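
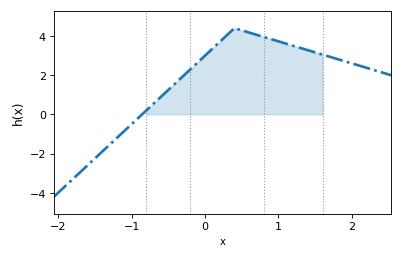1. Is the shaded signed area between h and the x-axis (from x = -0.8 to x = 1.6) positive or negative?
positive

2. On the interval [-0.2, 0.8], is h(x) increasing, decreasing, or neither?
neither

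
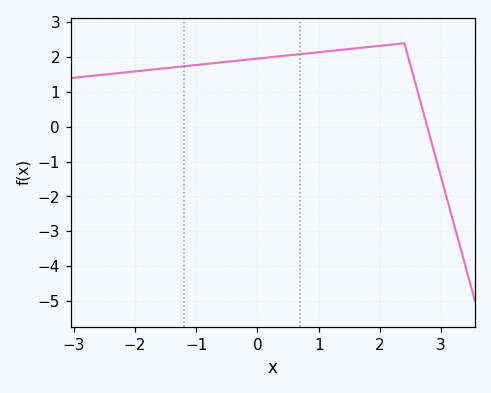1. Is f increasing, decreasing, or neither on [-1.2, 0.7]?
increasing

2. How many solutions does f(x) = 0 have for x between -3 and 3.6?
1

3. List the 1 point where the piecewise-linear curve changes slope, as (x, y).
(2.4, 2.4)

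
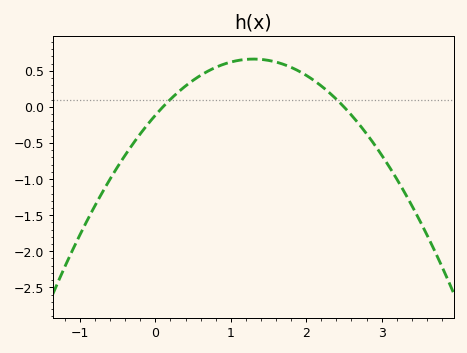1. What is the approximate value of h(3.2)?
-1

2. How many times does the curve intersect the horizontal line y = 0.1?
2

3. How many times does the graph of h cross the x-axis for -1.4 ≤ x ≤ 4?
2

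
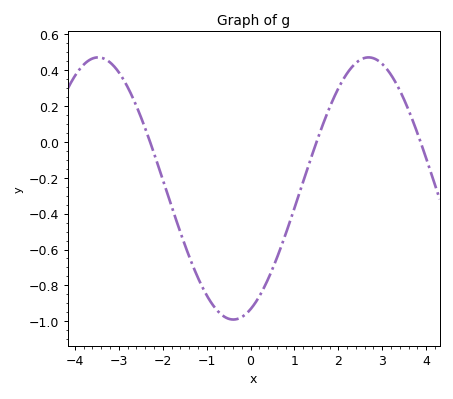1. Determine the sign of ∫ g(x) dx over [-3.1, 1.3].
negative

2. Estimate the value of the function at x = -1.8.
-0.36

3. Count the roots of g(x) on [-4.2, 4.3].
3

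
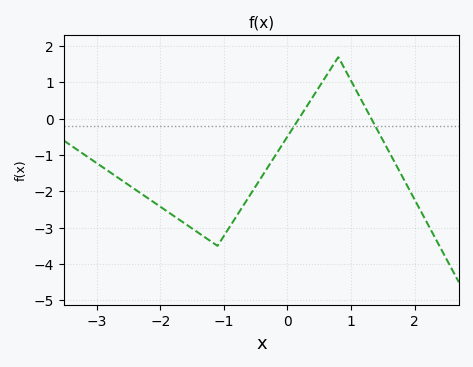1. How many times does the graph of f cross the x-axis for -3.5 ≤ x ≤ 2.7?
2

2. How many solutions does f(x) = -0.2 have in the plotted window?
2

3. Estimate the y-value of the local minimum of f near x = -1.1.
-3.5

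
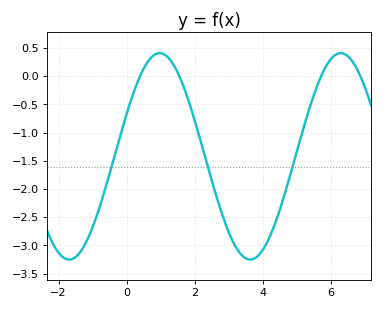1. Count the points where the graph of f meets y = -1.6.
3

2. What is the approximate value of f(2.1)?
-1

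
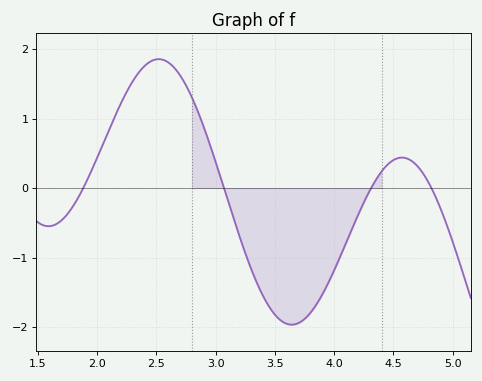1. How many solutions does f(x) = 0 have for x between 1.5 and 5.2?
4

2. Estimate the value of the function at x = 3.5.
-1.8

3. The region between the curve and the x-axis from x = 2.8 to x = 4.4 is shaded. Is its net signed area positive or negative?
negative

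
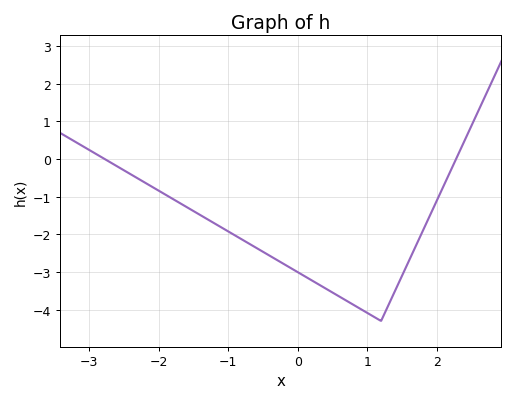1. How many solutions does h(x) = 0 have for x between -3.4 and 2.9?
2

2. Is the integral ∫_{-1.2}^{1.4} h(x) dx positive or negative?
negative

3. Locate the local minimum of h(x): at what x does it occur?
1.2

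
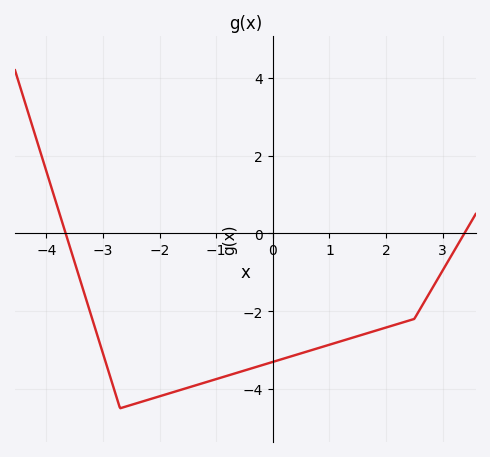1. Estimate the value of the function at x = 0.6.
-3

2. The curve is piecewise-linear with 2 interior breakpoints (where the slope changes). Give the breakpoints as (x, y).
(-2.7, -4.5); (2.5, -2.2)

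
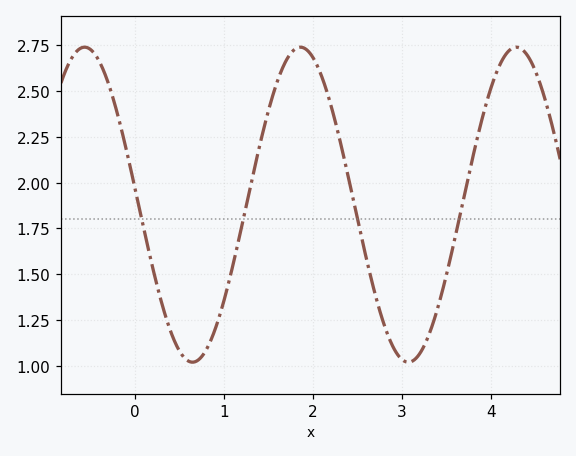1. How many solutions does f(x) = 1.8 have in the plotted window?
4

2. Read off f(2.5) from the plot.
1.8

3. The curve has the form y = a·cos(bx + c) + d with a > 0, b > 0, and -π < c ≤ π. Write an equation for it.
y = 0.86cos(2.59x + 1.47) + 1.88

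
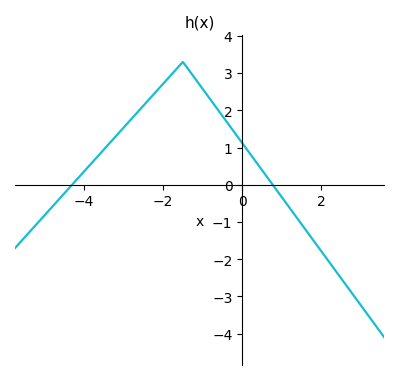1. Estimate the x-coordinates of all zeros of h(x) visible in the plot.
-4.3, 0.772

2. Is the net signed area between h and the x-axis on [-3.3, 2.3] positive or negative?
positive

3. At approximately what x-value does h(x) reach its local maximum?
-1.5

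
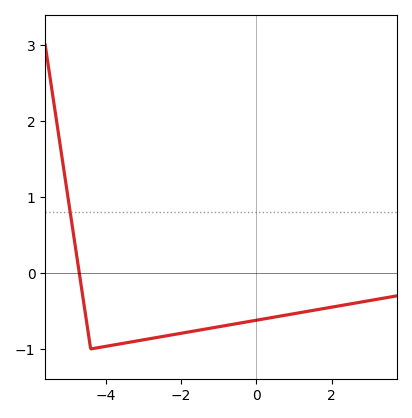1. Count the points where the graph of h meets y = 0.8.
1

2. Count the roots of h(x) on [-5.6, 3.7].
1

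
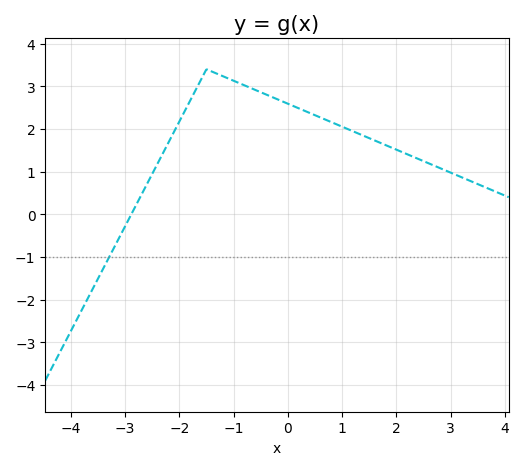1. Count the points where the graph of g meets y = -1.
1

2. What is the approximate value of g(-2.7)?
0.5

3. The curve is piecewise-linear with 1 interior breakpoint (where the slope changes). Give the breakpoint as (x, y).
(-1.5, 3.4)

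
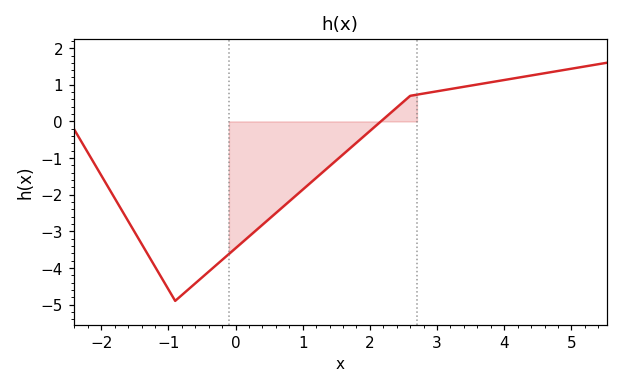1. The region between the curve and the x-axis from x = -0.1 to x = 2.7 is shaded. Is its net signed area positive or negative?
negative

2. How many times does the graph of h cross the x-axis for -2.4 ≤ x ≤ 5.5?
1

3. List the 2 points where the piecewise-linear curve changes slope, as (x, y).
(-0.9, -4.9); (2.6, 0.7)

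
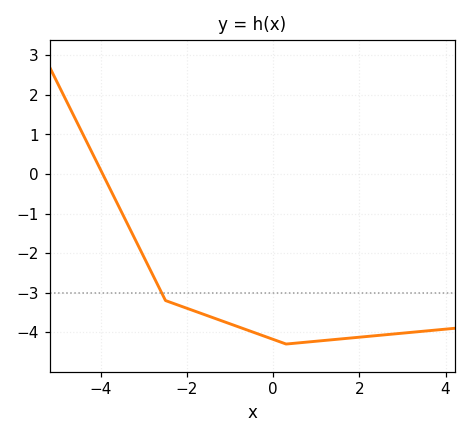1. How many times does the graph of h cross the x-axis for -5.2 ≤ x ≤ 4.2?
1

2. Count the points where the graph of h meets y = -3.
1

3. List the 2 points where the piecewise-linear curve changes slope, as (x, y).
(-2.5, -3.2); (0.3, -4.3)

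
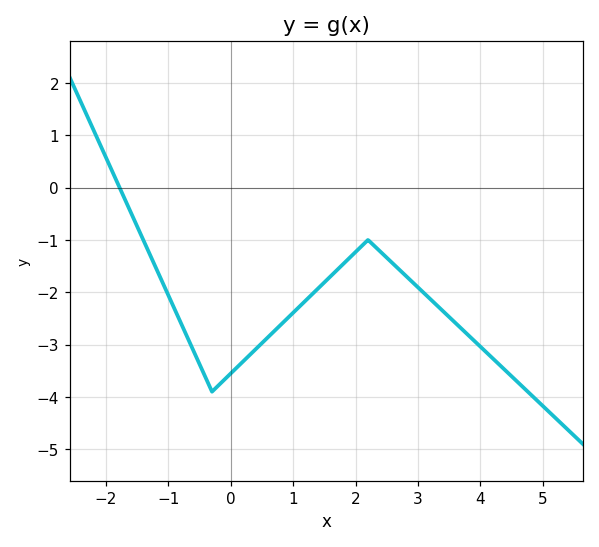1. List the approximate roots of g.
-1.78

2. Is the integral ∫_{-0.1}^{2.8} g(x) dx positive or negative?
negative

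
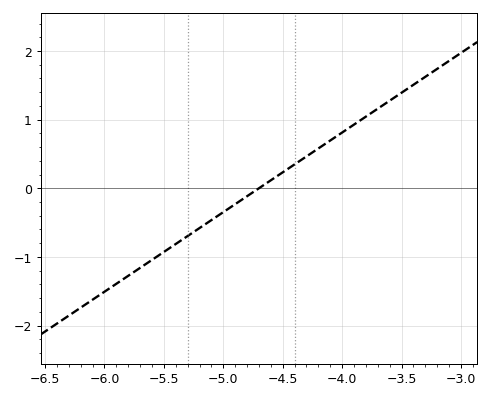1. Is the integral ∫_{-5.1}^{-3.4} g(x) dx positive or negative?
positive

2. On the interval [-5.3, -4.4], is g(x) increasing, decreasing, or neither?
increasing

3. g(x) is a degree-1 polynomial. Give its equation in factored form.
y = 1.16(x + 4.7)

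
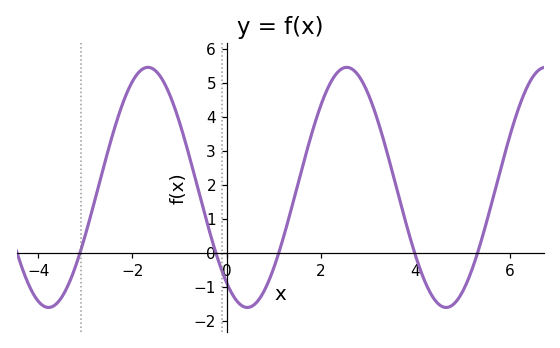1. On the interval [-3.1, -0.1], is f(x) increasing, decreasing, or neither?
neither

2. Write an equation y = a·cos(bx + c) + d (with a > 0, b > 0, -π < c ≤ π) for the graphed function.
y = 3.53cos(1.5x + 2.5) + 1.92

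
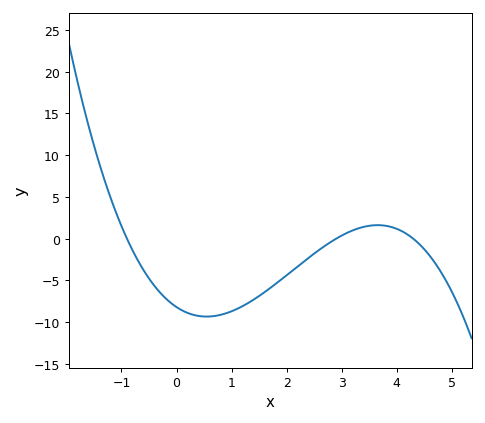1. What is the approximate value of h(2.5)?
-1.79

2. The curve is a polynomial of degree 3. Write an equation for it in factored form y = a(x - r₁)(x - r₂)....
y = -0.73(x + 0.9)(x - 2.9)(x - 4.3)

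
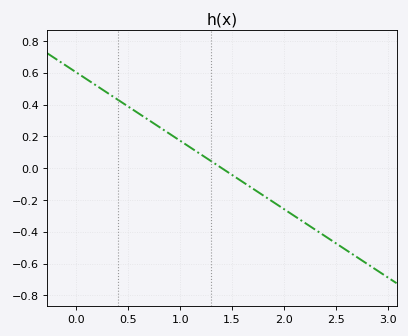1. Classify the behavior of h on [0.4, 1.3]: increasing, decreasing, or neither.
decreasing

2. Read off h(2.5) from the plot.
-0.48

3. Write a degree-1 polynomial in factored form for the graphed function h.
y = -0.43(x - 1.4)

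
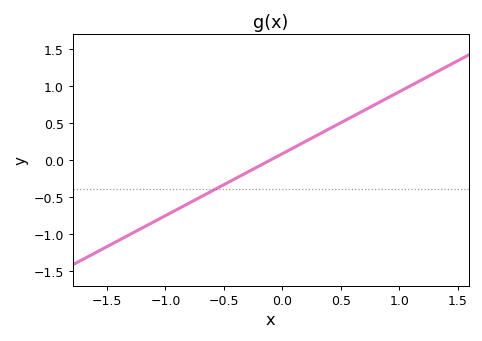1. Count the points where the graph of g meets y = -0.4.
1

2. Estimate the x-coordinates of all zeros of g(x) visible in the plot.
-0.1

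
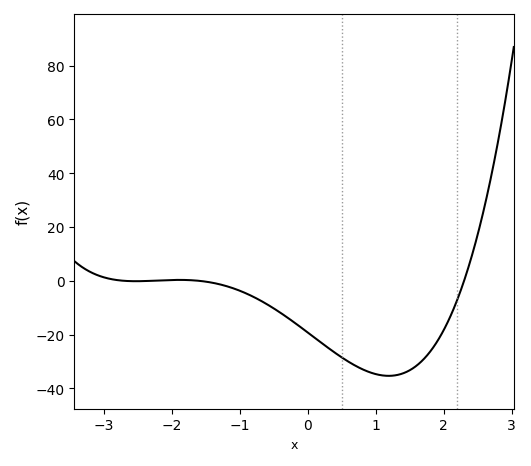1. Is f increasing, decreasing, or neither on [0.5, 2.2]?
neither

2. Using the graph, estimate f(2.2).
-8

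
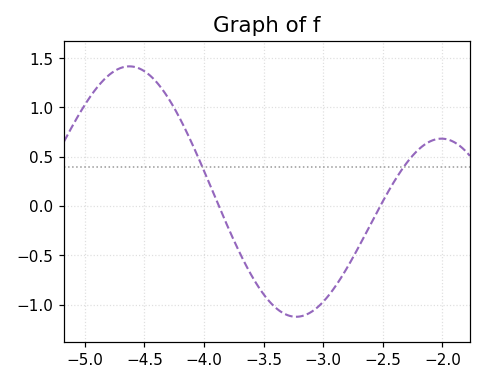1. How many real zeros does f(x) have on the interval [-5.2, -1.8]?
2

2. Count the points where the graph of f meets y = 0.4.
2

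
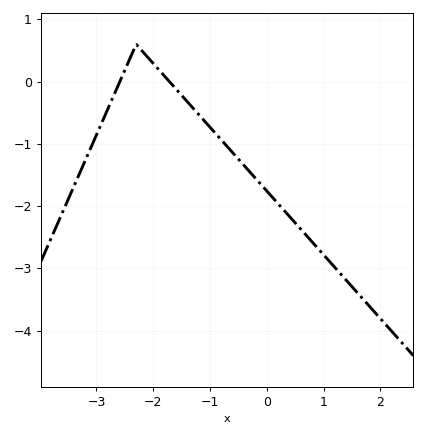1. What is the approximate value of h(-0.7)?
-1.04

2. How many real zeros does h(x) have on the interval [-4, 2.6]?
2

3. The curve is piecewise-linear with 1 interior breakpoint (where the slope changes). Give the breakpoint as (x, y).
(-2.3, 0.6)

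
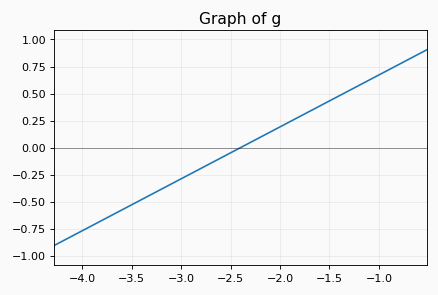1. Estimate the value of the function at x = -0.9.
0.7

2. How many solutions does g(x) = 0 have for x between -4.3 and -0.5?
1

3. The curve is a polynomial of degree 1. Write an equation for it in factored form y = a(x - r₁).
y = 0.48(x + 2.4)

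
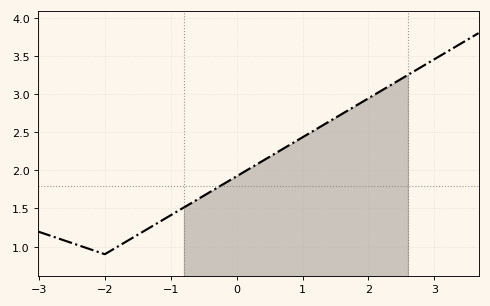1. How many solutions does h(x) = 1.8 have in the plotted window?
1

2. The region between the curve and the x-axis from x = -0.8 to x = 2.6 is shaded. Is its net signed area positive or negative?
positive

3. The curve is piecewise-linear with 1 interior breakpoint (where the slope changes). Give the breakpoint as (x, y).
(-2, 0.9)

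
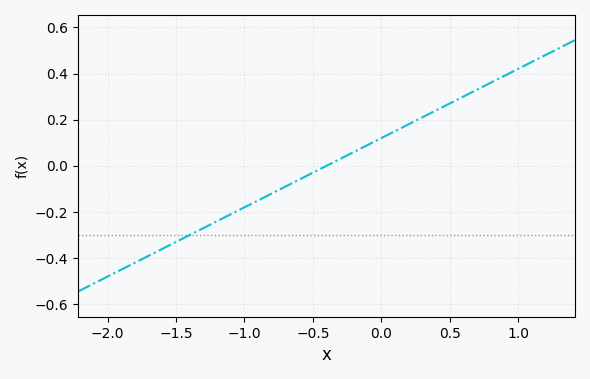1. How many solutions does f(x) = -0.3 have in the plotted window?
1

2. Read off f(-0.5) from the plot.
-0.03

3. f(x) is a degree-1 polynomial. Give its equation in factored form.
y = 0.3(x + 0.4)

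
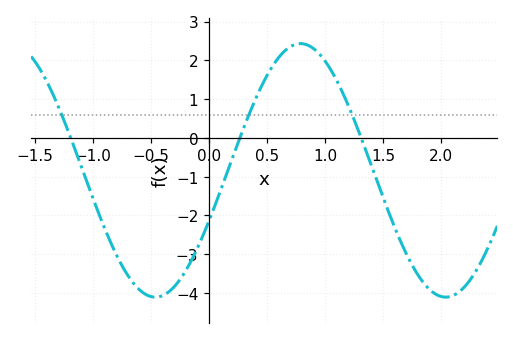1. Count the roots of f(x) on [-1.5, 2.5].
3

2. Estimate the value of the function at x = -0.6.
-3.92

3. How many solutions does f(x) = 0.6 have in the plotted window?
3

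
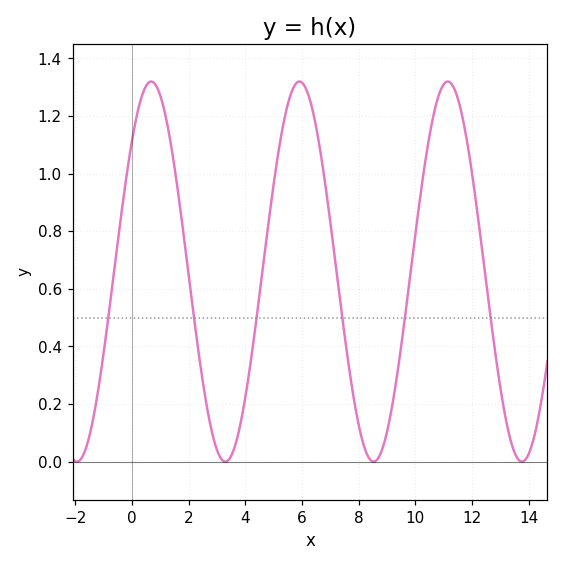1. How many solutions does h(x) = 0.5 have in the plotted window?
6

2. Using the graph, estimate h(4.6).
0.66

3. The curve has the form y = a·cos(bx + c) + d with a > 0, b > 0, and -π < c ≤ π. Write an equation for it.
y = 0.66cos(1.2x - 0.81) + 0.66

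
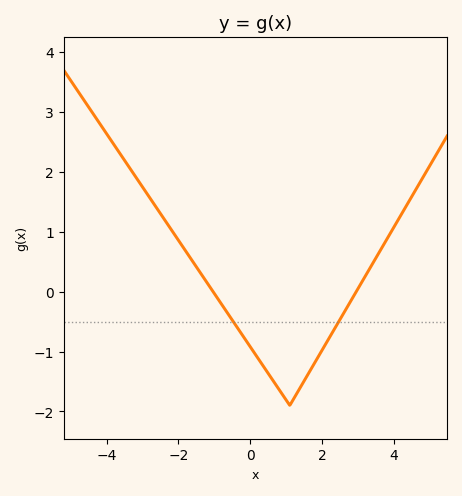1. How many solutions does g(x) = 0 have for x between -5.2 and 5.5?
2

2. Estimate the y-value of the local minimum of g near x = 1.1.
-1.9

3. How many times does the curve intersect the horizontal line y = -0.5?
2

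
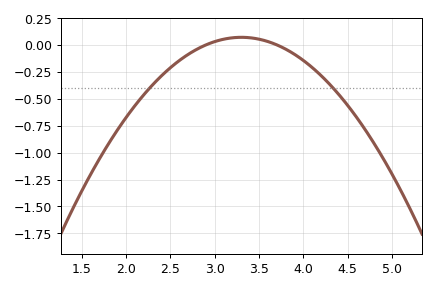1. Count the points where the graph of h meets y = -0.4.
2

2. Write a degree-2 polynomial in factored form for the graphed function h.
y = -0.44(x - 2.9)(x - 3.7)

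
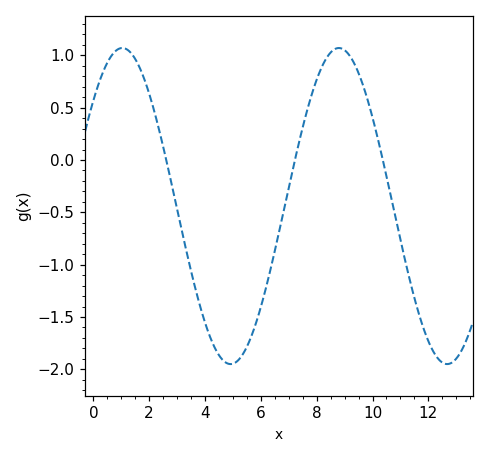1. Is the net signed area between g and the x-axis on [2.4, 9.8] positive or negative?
negative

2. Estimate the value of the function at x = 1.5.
0.966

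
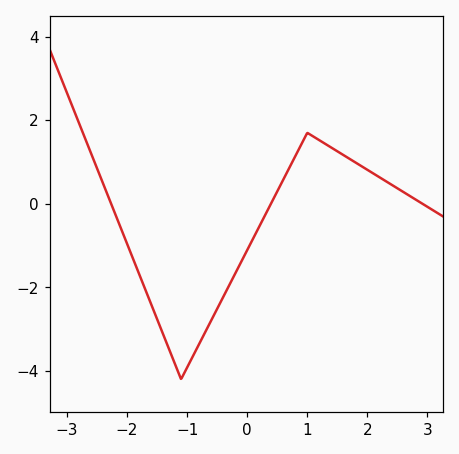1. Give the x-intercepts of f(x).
-2.3, 0.4, 2.9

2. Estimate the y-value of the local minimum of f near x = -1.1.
-4.2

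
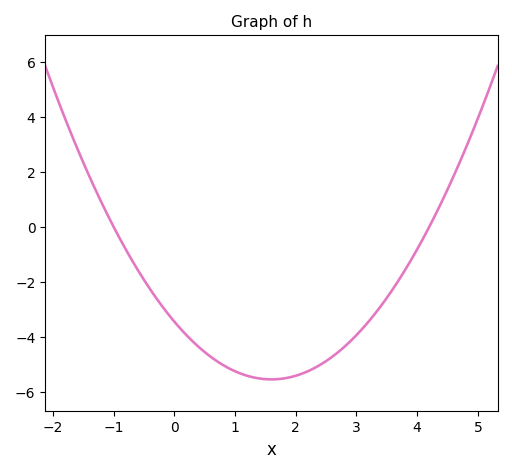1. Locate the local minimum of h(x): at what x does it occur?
1.6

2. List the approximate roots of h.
-1, 4.2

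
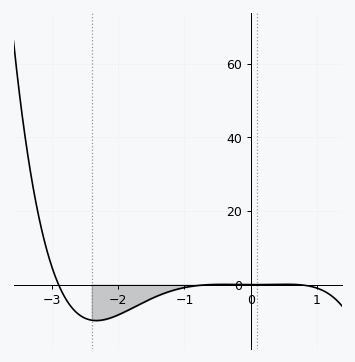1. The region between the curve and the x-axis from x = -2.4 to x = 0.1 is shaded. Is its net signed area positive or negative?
negative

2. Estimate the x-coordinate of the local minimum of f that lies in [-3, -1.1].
-2.3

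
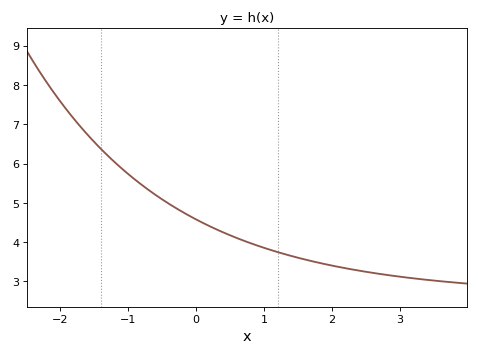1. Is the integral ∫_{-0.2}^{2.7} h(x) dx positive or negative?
positive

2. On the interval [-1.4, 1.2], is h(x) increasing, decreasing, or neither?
decreasing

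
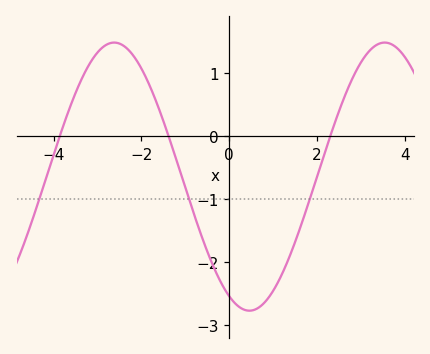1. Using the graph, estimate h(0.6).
-2.7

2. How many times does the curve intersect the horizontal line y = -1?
3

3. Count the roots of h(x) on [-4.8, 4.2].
3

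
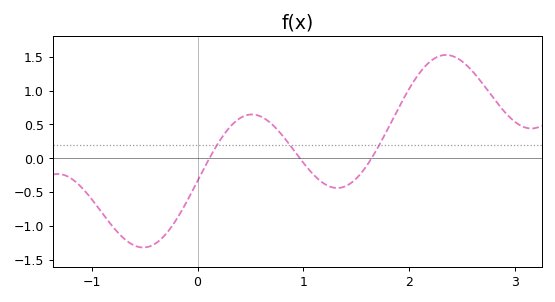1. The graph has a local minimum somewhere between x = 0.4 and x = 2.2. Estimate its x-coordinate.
1.32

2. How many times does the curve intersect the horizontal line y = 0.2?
3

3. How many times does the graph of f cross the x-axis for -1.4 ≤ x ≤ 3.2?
3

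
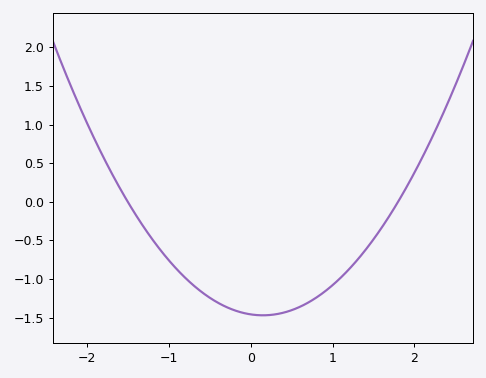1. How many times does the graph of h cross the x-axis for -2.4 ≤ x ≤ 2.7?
2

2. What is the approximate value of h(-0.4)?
-1.31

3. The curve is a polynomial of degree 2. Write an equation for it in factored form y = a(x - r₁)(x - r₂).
y = 0.54(x + 1.5)(x - 1.8)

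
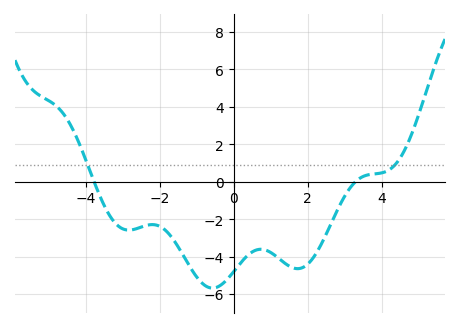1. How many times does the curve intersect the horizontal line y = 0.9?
2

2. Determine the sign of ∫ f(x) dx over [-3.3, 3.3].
negative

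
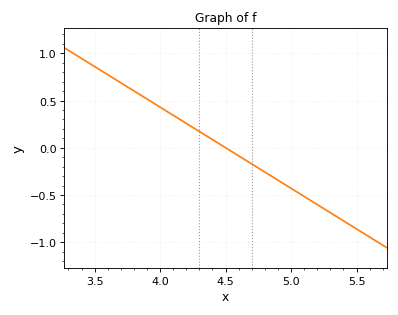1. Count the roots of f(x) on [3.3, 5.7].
1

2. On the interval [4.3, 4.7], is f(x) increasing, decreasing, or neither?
decreasing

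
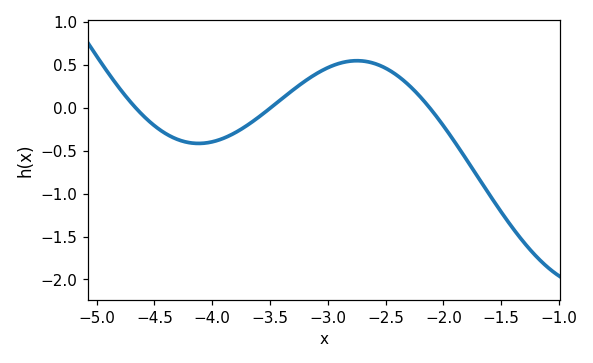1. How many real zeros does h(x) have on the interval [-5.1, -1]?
3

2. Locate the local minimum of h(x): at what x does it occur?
-4.12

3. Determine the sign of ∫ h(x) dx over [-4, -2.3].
positive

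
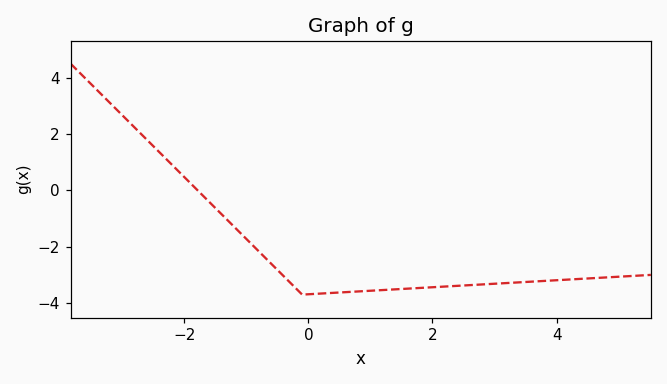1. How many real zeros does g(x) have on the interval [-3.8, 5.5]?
1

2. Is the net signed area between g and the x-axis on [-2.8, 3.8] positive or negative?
negative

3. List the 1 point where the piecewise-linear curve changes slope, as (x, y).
(-0.1, -3.7)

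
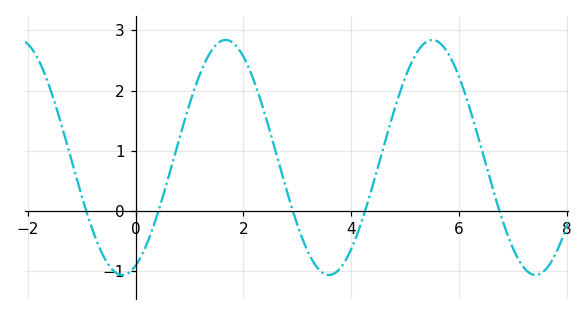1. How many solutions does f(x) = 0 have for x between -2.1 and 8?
5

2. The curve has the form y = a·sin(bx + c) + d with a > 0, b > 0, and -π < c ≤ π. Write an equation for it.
y = 1.95sin(1.6x - 1.2) + 0.89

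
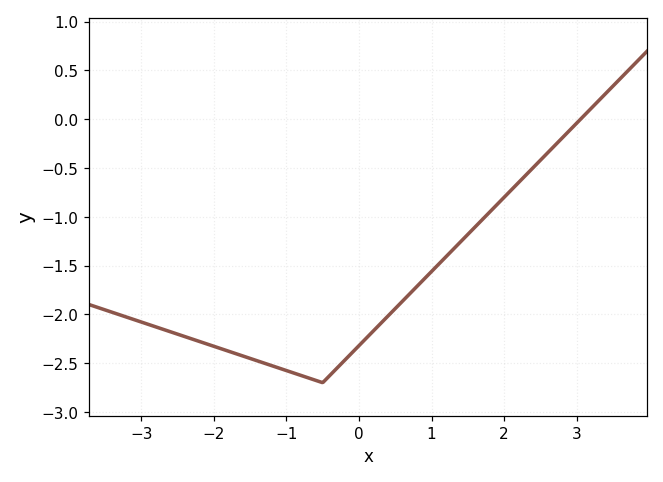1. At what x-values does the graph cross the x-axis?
3.05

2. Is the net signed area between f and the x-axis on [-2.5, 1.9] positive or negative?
negative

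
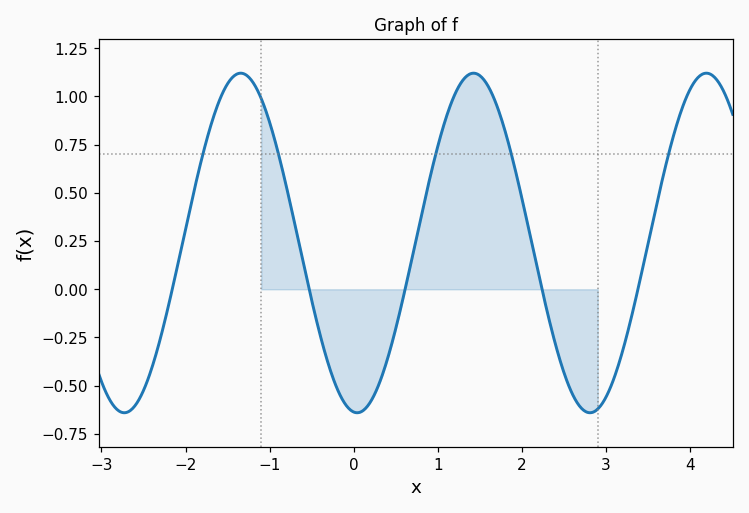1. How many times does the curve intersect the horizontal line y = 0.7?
5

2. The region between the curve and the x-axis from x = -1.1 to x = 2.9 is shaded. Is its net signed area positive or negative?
positive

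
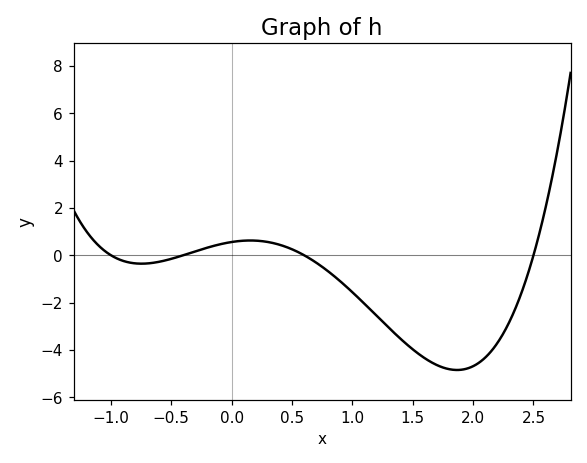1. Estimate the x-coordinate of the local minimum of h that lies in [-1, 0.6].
-0.746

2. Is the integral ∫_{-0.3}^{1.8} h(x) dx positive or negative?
negative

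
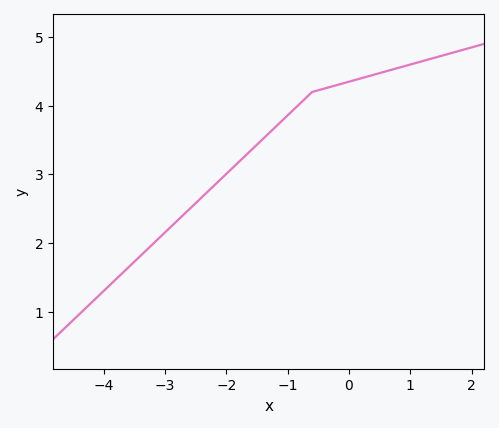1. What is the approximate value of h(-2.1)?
2.9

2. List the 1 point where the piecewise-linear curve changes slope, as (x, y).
(-0.6, 4.2)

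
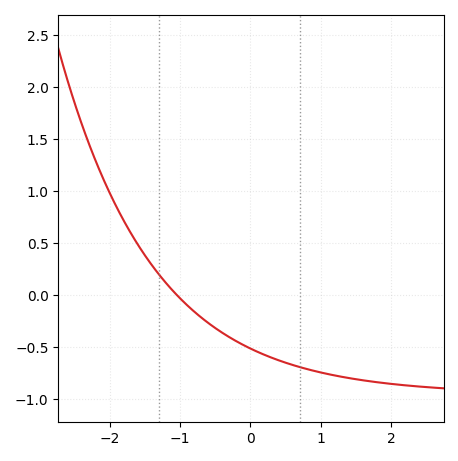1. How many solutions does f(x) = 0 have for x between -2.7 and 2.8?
1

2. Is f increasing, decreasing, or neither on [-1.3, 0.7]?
decreasing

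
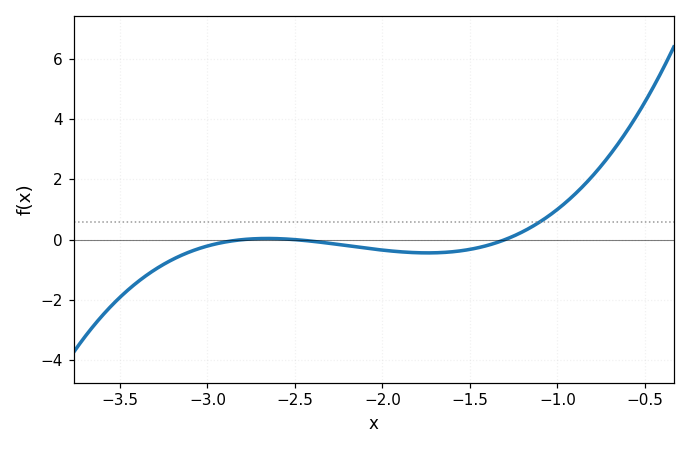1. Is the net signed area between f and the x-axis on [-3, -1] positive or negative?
negative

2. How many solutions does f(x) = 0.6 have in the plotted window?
1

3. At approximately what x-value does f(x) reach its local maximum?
-2.66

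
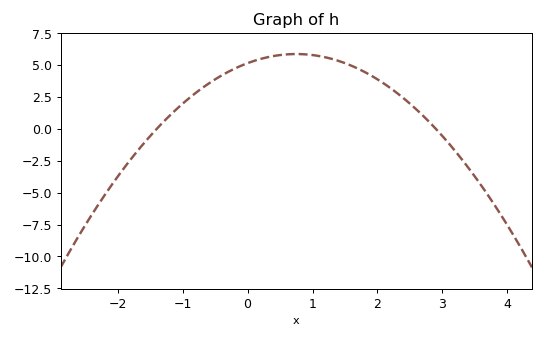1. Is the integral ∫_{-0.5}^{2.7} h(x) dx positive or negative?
positive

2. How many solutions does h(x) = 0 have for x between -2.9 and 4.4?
2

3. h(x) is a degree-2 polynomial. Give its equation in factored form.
y = -1.27(x + 1.4)(x - 2.9)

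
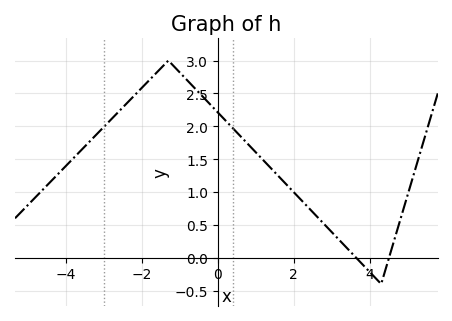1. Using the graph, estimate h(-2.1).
2.5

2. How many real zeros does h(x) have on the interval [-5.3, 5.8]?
2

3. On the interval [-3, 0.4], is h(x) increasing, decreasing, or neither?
neither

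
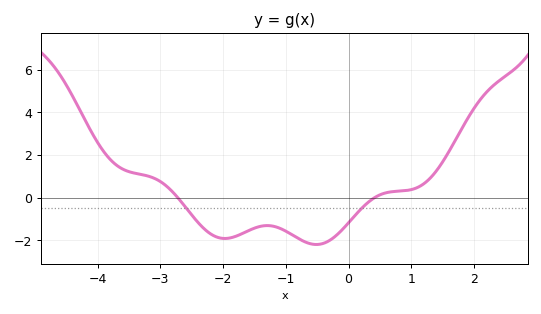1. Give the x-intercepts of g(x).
-2.8, 0.4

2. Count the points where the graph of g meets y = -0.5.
2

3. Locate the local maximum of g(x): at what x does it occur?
-1.2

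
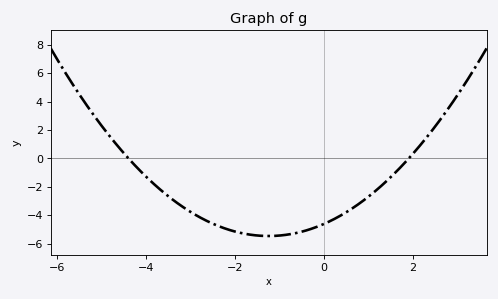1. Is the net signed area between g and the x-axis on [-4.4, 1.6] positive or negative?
negative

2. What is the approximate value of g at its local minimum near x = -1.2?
-5.4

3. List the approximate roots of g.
-4.4, 1.8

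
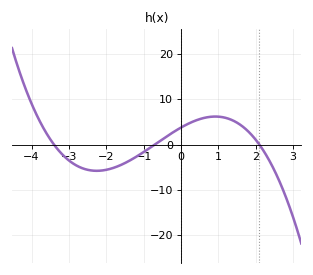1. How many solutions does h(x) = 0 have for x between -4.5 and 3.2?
3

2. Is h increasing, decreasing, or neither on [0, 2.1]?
neither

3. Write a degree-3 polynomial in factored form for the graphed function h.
y = -0.75(x + 3.4)(x + 0.7)(x - 2.1)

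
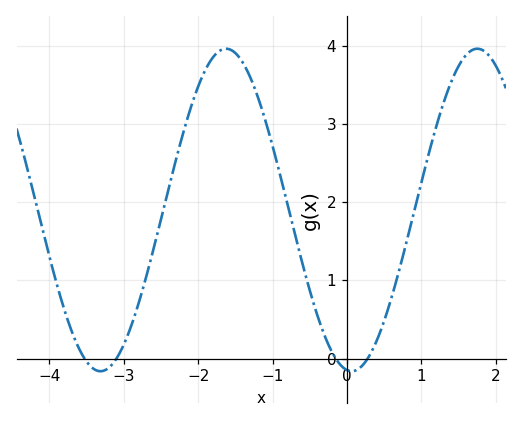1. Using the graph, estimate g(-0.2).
0.1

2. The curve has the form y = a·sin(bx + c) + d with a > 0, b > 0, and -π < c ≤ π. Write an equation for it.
y = 2.06sin(1.9x - 1.7) + 1.9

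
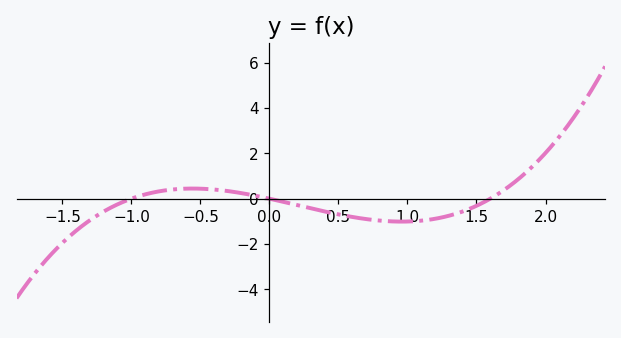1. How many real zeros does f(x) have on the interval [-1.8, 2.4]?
3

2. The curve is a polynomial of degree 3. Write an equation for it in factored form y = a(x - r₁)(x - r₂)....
y = 0.84(x + 1)(x - 0)(x - 1.6)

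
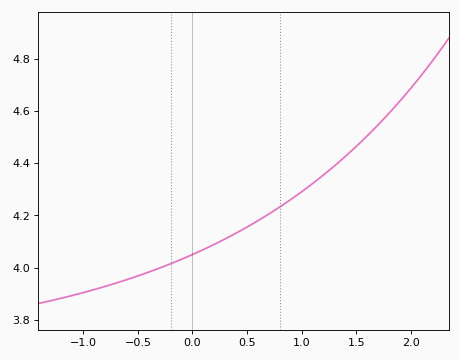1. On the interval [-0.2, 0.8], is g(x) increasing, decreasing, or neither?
increasing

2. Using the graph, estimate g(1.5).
4.46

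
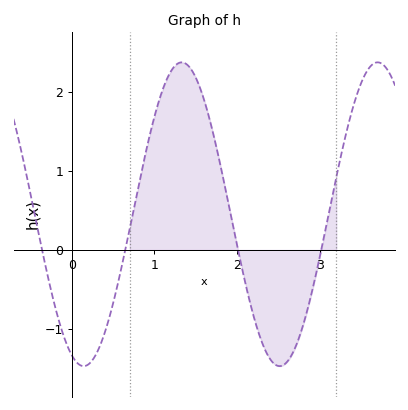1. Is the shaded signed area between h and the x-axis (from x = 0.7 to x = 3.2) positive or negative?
positive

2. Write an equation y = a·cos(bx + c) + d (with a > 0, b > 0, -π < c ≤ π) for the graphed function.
y = 1.92cos(2.6x + 2.8) + 0.45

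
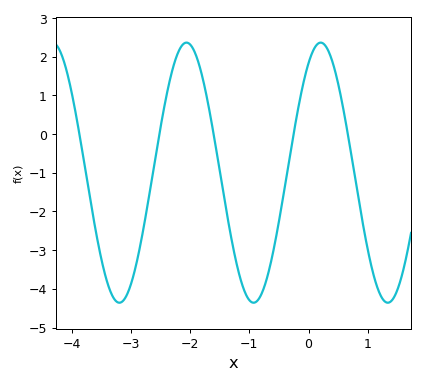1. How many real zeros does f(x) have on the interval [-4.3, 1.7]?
5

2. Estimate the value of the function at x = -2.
2.3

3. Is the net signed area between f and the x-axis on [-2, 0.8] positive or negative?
negative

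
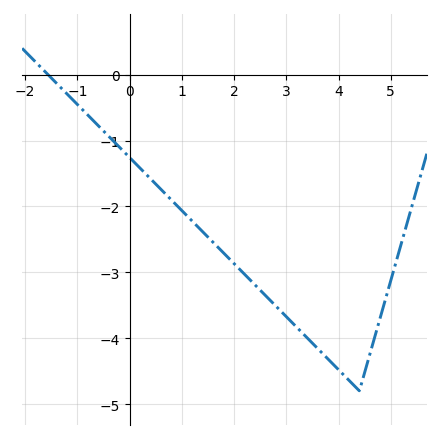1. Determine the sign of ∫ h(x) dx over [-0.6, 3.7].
negative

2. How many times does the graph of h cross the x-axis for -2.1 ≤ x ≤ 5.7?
1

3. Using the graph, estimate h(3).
-3.7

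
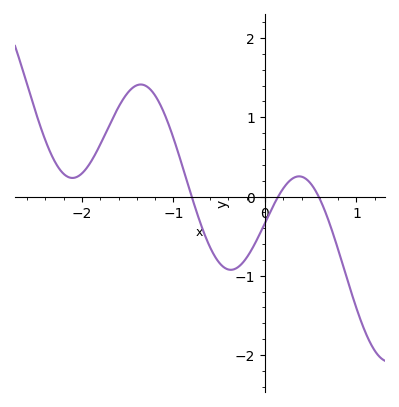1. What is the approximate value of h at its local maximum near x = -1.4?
1.4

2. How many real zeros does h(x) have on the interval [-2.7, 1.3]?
3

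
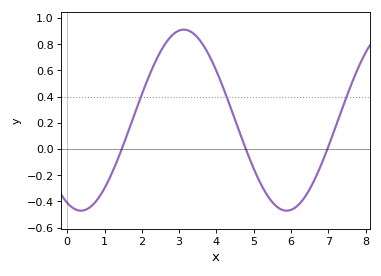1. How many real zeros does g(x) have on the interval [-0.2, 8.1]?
3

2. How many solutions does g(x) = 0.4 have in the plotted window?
3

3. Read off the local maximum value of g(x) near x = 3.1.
0.91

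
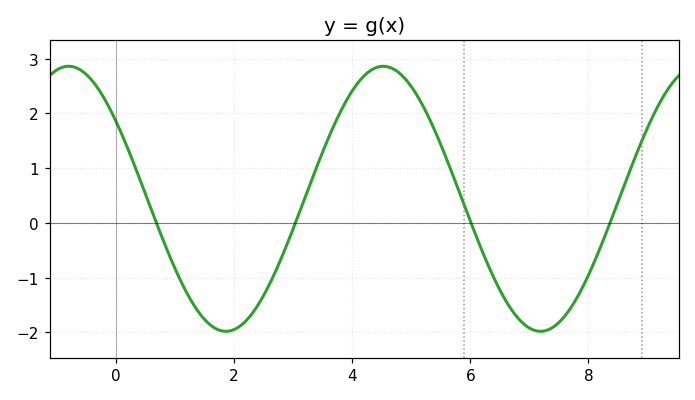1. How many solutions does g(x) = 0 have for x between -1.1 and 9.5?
4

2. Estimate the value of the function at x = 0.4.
0.819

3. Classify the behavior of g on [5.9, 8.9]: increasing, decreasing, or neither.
neither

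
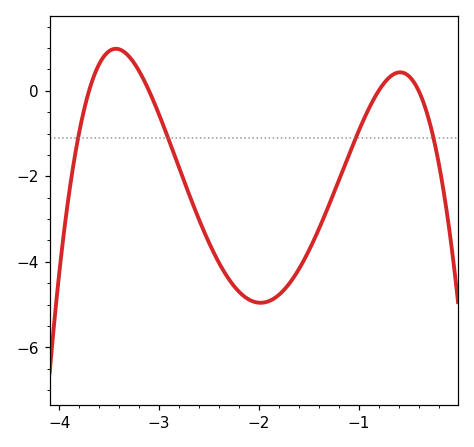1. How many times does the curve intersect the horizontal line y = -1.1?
4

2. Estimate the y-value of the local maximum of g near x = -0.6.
0.4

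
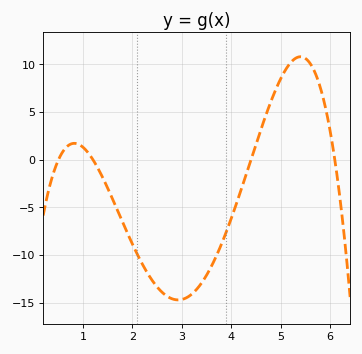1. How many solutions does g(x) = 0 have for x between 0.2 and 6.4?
4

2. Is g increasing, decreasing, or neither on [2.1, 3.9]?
neither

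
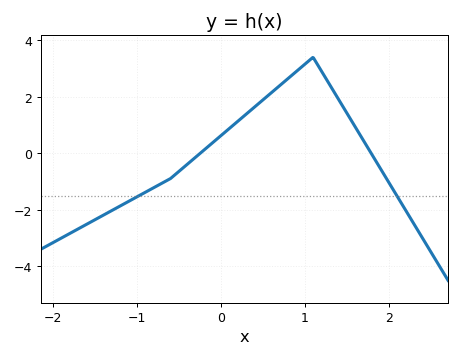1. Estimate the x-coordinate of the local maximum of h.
1.1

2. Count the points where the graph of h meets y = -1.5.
2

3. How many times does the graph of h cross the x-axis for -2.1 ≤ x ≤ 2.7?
2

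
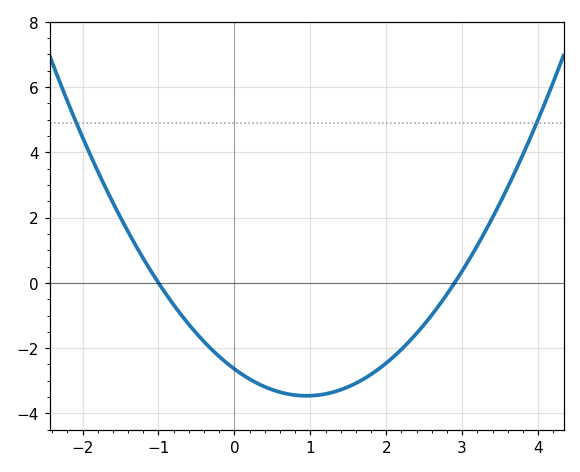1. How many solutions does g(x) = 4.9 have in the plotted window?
2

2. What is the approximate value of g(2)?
-2.4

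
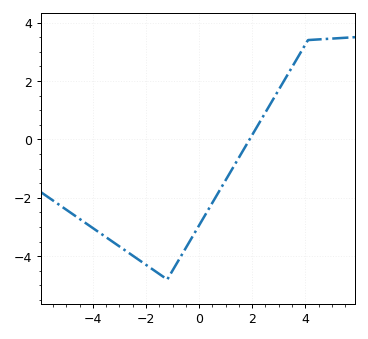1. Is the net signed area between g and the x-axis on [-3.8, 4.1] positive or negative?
negative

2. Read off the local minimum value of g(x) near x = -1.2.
-4.8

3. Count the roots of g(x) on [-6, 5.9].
1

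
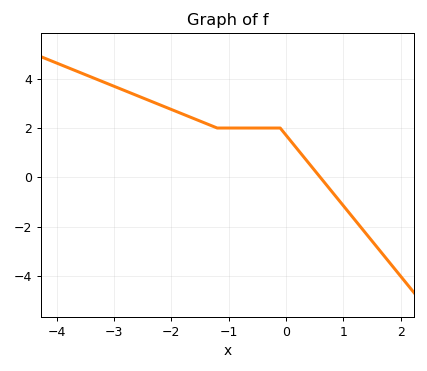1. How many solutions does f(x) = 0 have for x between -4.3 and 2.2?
1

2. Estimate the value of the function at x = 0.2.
1.14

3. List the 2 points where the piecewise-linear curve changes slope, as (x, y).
(-1.2, 2); (-0.1, 2)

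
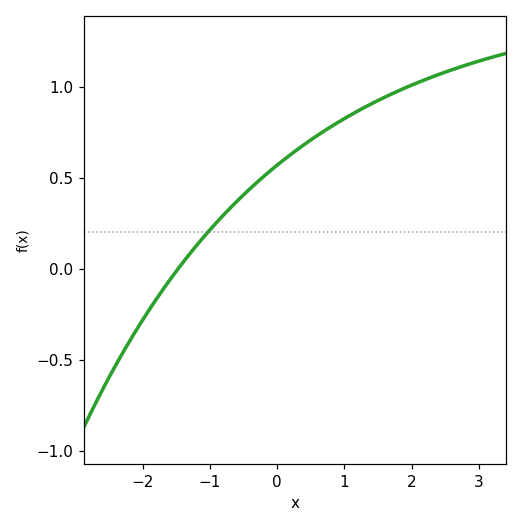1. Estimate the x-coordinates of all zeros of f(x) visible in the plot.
-1.47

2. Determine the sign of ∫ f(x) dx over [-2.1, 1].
positive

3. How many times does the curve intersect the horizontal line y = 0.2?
1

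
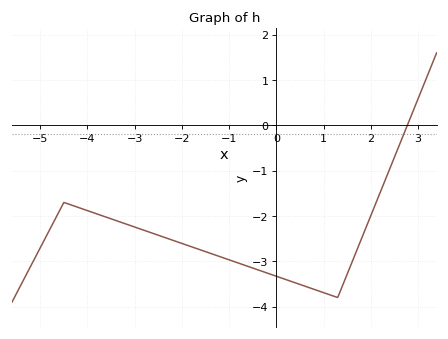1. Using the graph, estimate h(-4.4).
-1.7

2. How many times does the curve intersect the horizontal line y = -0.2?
1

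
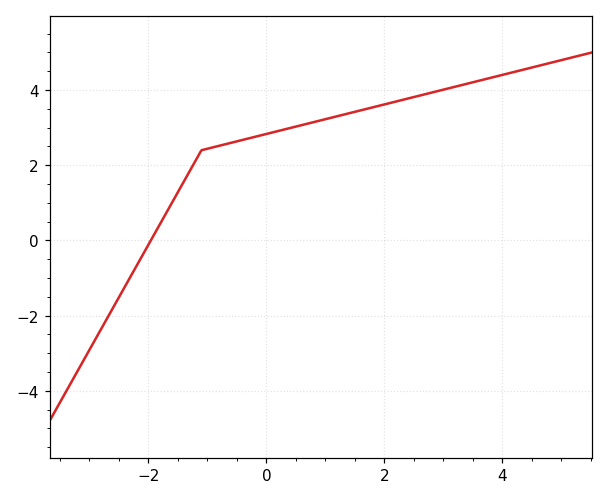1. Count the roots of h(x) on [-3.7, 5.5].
1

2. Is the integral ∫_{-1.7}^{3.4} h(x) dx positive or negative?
positive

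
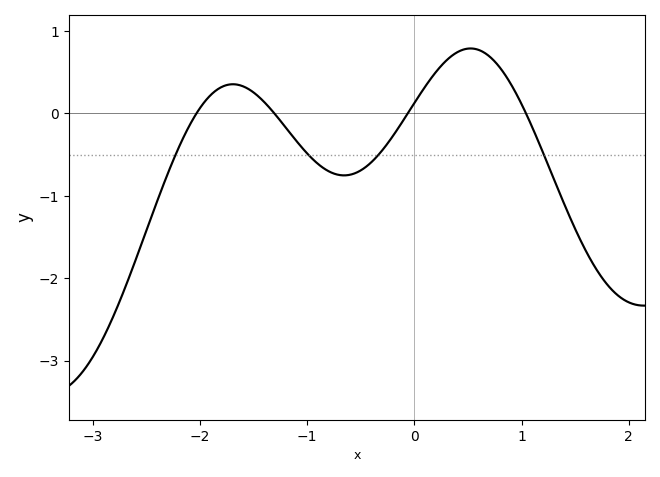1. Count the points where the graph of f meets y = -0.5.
4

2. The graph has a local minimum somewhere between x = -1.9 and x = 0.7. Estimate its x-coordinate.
-0.7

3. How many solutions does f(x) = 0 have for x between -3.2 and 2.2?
4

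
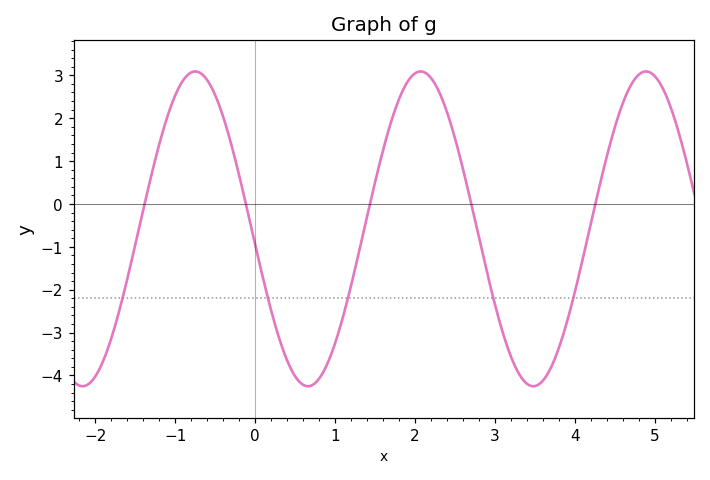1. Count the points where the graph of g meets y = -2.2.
5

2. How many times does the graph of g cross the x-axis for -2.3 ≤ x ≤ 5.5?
5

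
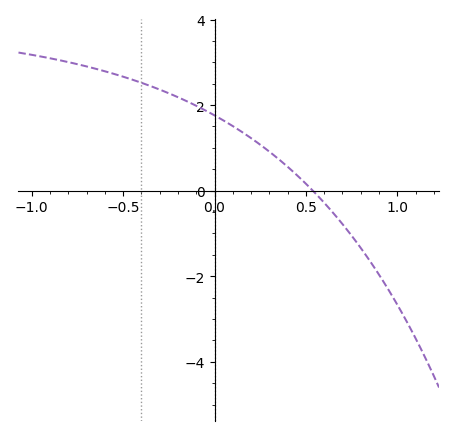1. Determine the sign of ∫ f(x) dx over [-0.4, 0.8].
positive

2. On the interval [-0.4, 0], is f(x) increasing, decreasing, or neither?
decreasing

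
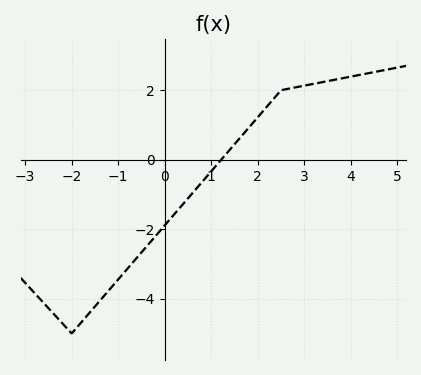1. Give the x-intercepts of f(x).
1.21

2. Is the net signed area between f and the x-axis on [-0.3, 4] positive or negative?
positive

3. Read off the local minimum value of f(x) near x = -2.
-5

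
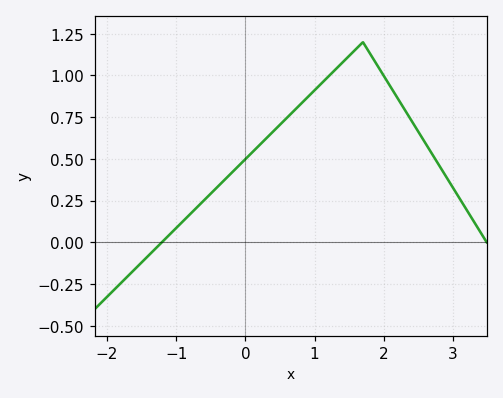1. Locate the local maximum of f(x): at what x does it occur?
1.7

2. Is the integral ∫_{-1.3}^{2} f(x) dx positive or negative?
positive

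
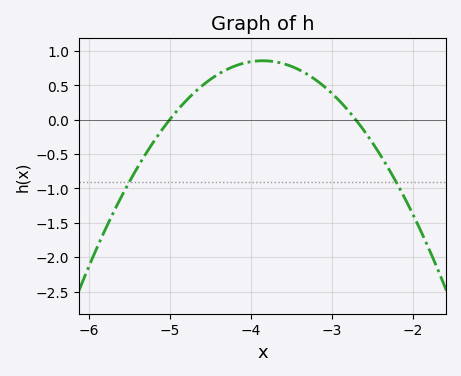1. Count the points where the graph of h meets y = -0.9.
2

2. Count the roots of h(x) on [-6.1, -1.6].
2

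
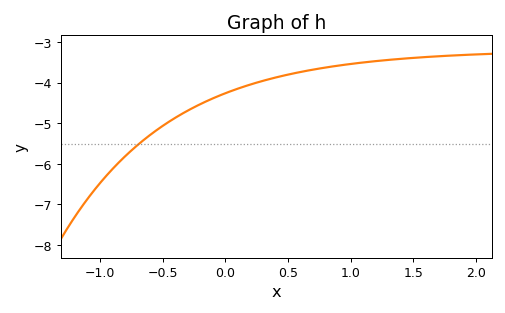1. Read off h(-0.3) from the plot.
-4.7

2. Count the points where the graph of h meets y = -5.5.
1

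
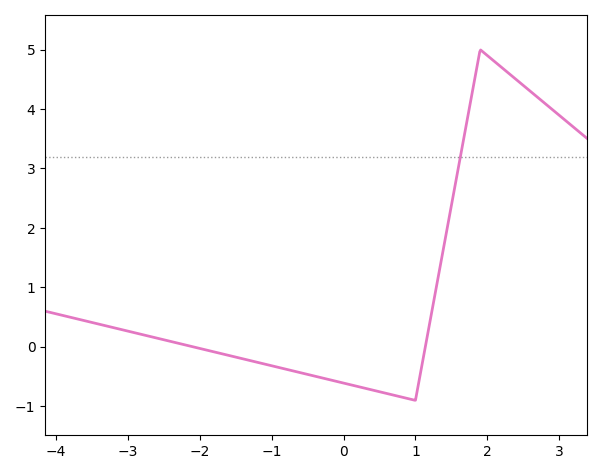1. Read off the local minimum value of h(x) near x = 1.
-0.899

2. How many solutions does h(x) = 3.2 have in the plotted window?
1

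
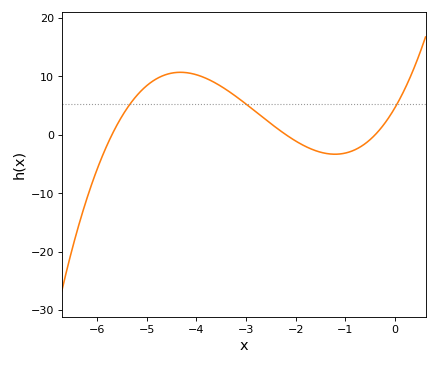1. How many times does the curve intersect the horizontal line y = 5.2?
3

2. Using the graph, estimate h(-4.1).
10.5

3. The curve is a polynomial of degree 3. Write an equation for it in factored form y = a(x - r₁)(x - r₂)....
y = 0.93(x + 5.7)(x + 2.2)(x + 0.4)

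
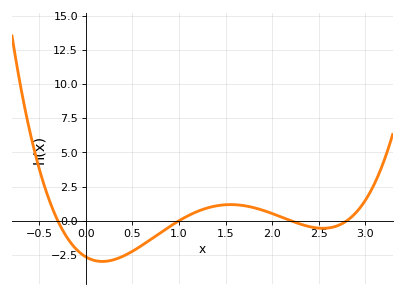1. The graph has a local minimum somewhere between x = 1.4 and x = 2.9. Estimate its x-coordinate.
2.5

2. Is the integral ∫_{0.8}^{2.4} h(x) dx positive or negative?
positive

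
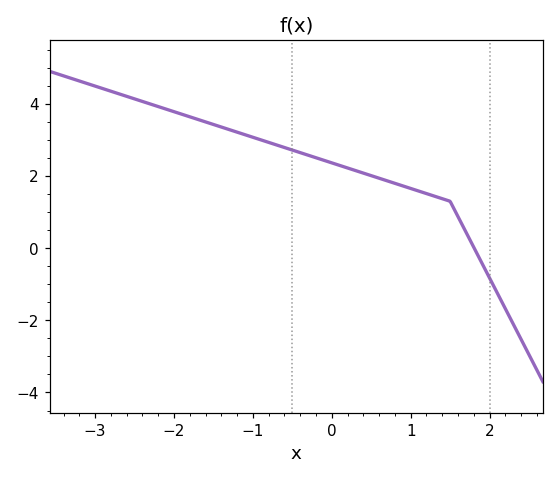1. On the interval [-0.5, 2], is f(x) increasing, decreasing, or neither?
decreasing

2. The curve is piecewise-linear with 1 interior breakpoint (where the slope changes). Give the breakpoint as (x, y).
(1.5, 1.3)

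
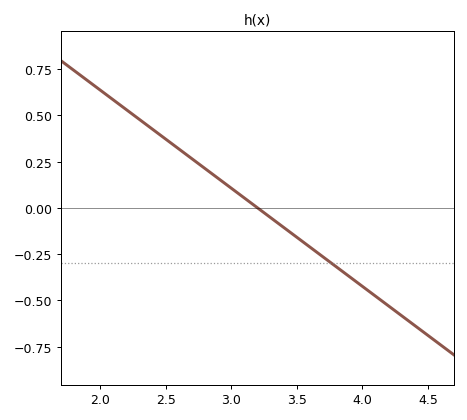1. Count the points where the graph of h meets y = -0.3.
1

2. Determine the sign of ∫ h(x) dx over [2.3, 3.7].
positive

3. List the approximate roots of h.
3.2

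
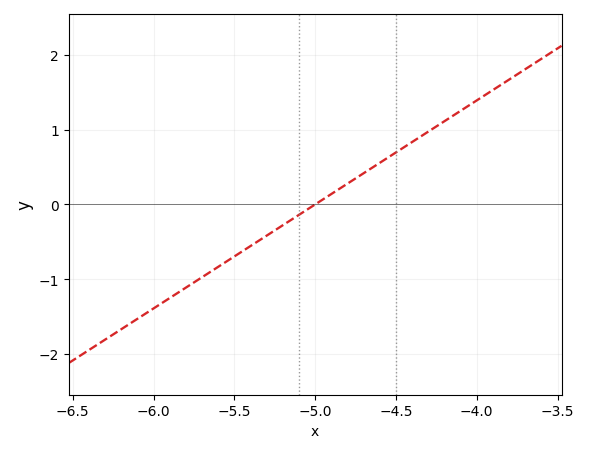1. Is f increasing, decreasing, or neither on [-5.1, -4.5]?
increasing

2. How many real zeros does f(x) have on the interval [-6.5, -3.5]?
1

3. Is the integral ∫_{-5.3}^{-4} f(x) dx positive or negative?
positive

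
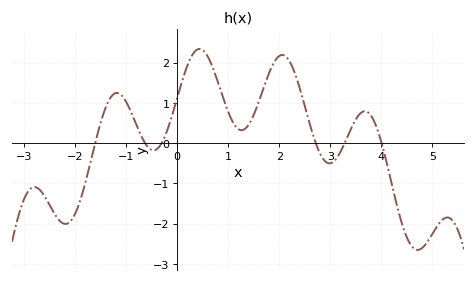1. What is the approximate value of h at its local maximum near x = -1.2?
1.25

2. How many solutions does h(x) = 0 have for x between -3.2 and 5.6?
6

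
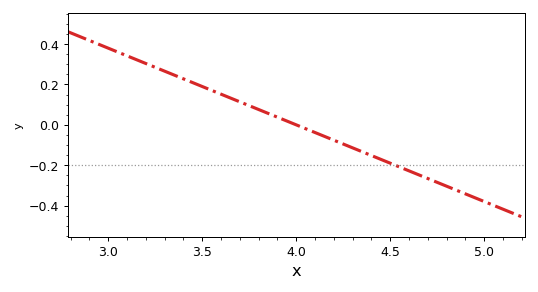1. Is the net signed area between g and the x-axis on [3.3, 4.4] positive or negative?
positive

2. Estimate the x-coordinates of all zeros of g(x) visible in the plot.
4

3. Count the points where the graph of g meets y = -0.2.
1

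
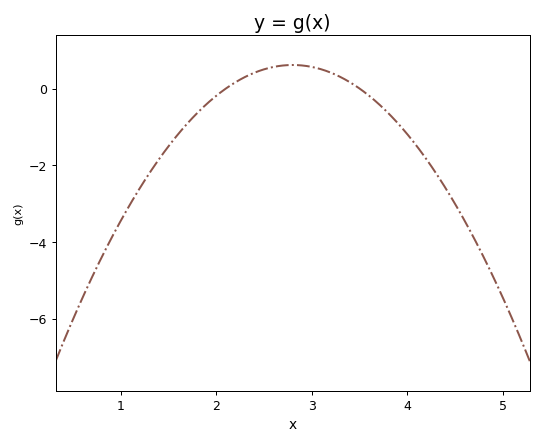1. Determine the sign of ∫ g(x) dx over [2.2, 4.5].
negative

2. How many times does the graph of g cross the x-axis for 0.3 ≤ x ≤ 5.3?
2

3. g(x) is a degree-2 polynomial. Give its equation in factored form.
y = -1.25(x - 2.1)(x - 3.5)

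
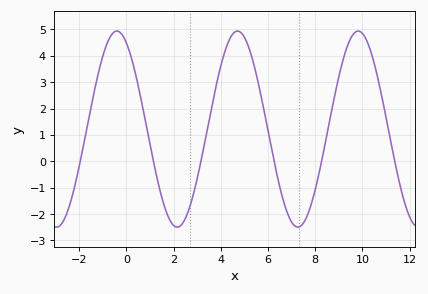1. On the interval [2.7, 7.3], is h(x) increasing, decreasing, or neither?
neither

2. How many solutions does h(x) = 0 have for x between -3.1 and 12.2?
6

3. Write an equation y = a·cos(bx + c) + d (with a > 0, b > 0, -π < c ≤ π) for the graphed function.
y = 3.72cos(1.23x + 0.492) + 1.22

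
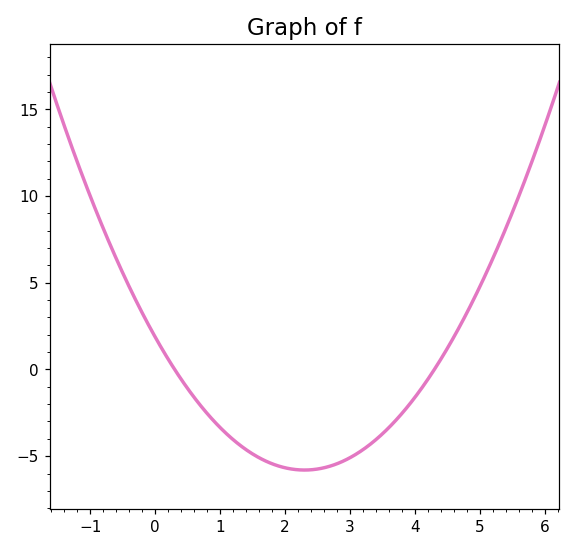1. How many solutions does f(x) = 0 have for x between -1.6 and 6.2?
2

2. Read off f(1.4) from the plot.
-4.63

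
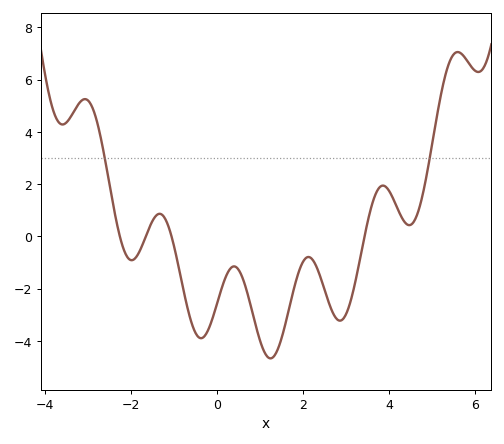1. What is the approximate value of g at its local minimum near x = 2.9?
-3.2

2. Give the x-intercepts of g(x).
-2.2, -1.6, -1, 3.4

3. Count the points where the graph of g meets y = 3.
2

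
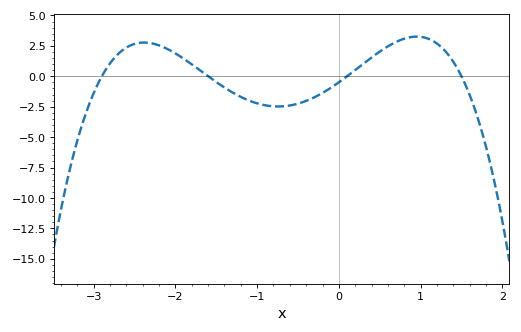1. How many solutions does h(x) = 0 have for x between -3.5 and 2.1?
4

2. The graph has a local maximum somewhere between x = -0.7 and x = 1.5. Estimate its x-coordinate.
0.952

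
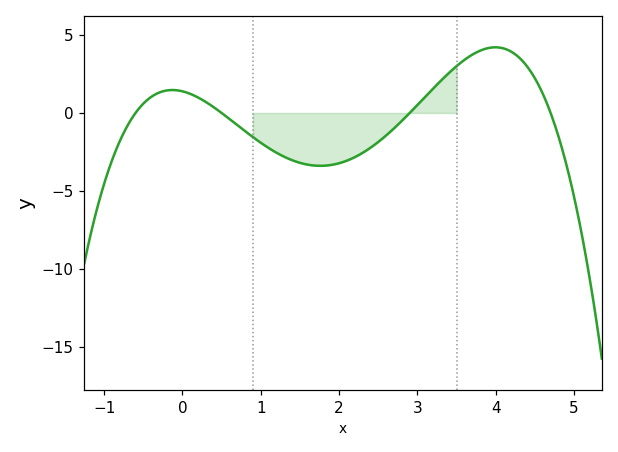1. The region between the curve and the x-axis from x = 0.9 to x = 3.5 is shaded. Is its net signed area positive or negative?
negative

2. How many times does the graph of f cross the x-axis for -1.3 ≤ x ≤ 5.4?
4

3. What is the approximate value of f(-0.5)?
0.601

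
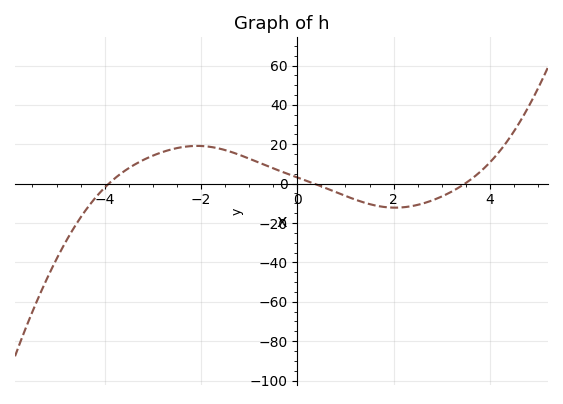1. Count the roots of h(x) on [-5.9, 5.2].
3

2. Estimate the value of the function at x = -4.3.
-10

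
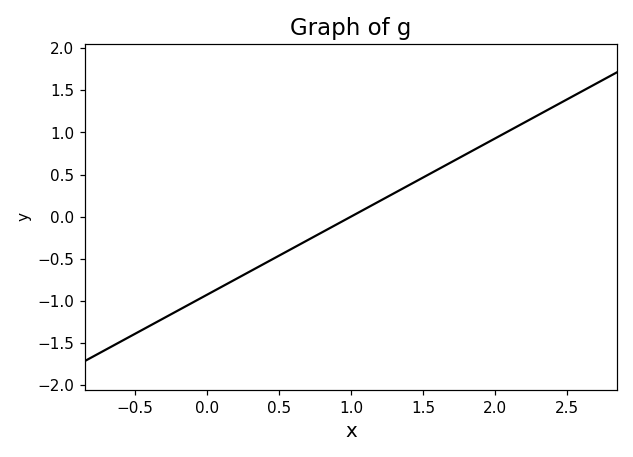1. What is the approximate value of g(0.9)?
-0.093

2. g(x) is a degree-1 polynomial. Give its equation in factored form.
y = 0.93(x - 1)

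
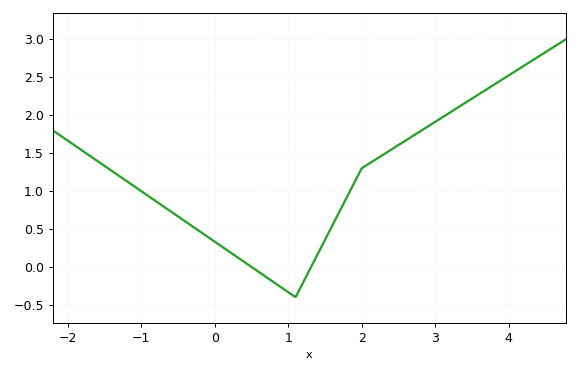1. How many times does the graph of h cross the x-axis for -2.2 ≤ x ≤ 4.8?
2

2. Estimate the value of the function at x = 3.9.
2.45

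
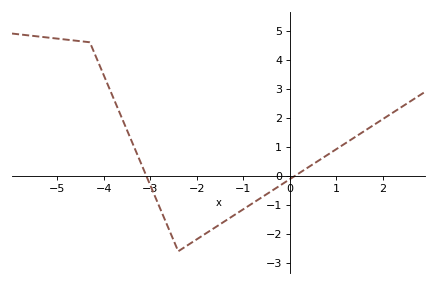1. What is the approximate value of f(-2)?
-2.2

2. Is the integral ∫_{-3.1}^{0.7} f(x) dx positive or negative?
negative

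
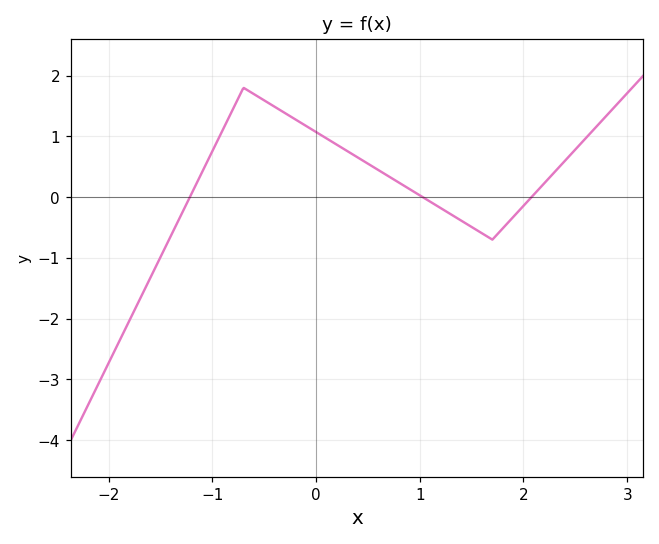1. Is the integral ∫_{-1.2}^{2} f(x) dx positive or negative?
positive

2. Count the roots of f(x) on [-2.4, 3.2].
3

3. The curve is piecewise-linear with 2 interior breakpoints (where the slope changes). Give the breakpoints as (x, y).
(-0.7, 1.8); (1.7, -0.7)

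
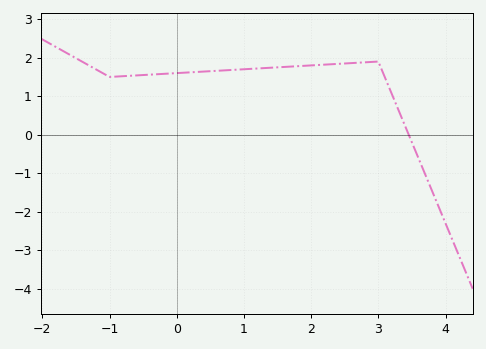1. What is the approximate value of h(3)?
1.9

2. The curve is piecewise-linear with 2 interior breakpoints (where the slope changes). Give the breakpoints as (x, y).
(-1, 1.5); (3, 1.9)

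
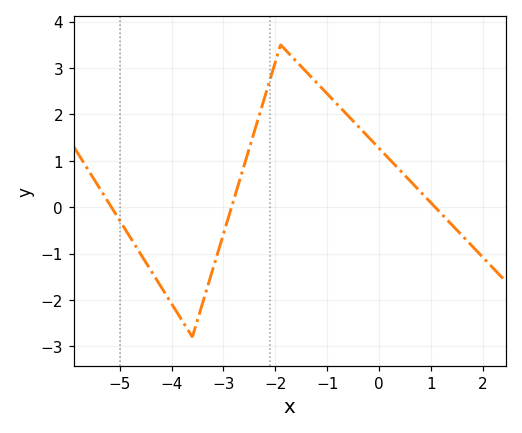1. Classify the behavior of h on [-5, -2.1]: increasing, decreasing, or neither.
neither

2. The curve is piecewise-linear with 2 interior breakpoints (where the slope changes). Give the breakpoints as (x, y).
(-3.6, -2.8); (-1.9, 3.5)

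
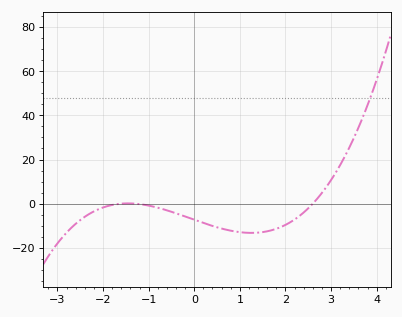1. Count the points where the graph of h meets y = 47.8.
1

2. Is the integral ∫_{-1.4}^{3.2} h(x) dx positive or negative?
negative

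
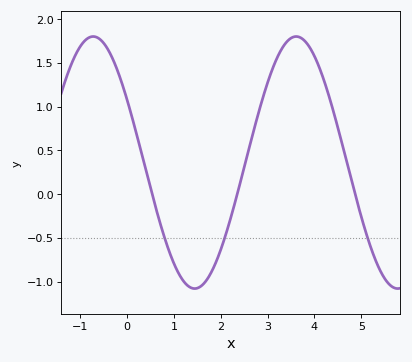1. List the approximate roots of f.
0.5, 2.4, 4.9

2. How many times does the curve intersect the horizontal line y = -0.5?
3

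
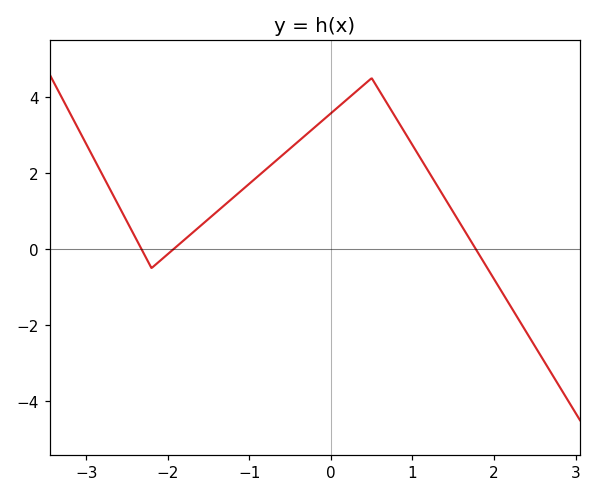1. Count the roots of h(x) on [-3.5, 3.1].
3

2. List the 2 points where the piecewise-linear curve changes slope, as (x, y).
(-2.2, -0.5); (0.5, 4.5)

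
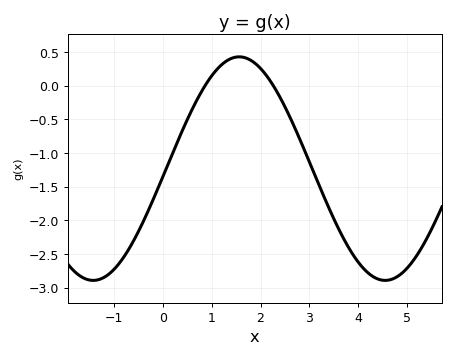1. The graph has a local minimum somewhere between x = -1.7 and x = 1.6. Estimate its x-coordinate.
-1.4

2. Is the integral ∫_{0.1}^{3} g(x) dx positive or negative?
negative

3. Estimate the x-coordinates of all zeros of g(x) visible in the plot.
0.8, 2.2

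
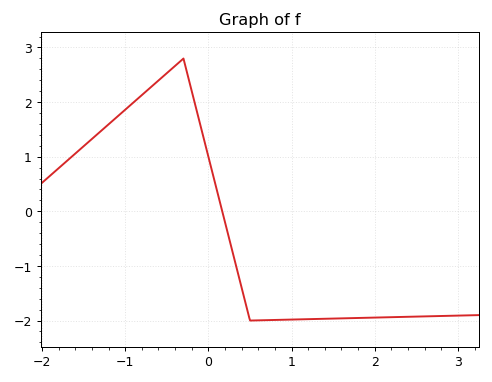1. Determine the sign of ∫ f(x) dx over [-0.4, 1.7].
negative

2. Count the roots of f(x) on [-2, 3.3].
1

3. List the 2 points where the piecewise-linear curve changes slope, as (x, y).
(-0.3, 2.8); (0.5, -2)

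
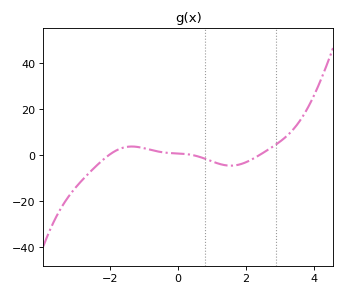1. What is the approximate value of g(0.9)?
-2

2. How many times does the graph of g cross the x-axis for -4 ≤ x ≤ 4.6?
3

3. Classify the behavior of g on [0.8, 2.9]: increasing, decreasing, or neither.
neither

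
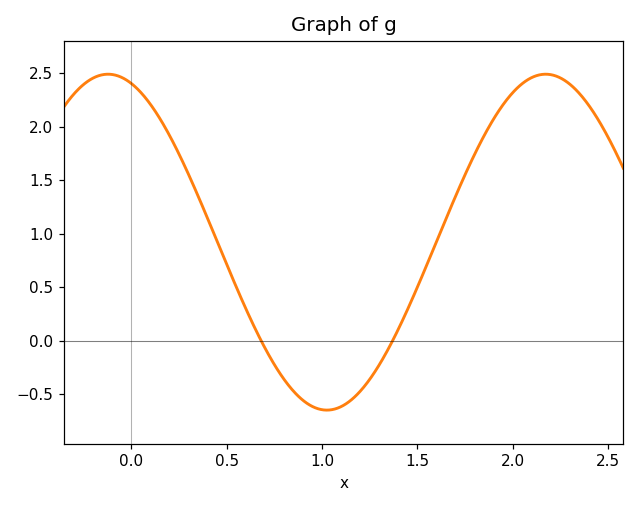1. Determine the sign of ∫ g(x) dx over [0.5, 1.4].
negative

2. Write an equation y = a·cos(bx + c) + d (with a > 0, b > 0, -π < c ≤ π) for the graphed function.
y = 1.57cos(2.7x + 0.33) + 0.92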